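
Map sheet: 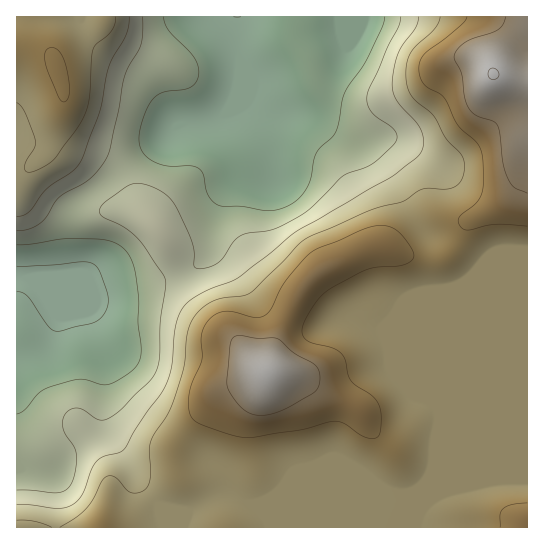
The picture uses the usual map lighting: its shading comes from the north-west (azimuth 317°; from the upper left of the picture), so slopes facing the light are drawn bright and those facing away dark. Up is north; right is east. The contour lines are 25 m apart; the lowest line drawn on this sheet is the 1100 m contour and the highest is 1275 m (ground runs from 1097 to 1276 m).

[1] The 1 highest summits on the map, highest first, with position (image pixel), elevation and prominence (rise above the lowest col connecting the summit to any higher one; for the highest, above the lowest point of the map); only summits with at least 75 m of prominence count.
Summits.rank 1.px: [494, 74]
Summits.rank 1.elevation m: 1276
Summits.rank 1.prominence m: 179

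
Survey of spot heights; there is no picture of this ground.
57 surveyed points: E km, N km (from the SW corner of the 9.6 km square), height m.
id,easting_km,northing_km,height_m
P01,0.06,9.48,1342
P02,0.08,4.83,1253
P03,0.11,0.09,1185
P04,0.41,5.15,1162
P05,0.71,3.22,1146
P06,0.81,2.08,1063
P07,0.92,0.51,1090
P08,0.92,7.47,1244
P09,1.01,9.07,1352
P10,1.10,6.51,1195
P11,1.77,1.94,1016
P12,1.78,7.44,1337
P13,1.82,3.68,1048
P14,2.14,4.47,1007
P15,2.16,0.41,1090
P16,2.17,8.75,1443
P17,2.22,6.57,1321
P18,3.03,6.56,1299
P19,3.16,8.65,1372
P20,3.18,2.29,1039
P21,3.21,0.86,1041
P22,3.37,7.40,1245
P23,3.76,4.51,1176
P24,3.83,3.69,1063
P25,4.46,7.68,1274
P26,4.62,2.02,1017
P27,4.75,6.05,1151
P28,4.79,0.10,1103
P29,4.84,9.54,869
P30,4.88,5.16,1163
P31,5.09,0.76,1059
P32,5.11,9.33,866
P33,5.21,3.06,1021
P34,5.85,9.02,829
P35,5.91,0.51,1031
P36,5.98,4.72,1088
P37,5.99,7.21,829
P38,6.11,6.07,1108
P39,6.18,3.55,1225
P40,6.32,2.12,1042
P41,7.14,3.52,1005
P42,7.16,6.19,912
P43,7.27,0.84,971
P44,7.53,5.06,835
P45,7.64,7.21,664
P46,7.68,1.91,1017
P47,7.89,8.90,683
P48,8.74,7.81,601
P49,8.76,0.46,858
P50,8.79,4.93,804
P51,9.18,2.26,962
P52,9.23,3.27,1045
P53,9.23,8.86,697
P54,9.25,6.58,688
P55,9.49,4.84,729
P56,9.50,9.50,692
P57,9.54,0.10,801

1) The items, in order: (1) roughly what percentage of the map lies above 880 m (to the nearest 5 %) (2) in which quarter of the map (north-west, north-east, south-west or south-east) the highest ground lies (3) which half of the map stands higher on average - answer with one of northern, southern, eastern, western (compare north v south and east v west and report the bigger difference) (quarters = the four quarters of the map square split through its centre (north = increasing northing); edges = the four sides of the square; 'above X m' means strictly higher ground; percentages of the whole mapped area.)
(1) Ground above 880 m makes up about 80 % of the sheet.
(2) The highest point lies in the north-west quarter of the map.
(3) Taken as a whole, the western half is higher than the eastern.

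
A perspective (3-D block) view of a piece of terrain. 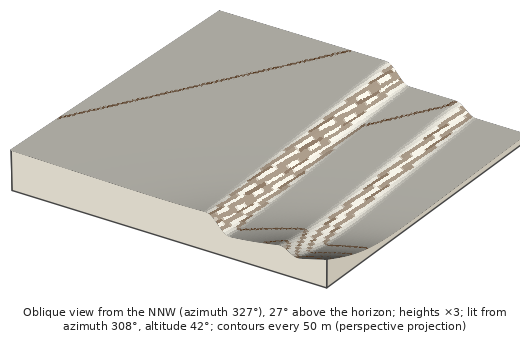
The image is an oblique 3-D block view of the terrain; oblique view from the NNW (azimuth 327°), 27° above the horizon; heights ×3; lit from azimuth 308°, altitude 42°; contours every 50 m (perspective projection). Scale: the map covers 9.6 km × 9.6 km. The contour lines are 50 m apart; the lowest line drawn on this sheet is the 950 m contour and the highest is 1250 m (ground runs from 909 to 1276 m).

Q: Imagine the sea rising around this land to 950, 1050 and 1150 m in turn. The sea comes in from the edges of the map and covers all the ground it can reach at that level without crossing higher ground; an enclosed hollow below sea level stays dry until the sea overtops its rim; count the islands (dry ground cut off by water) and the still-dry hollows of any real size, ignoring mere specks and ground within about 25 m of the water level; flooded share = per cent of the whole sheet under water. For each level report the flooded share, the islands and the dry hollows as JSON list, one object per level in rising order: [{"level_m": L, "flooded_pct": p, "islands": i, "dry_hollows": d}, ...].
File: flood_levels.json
[{"level_m": 950, "flooded_pct": 12, "islands": 0, "dry_hollows": 0}, {"level_m": 1050, "flooded_pct": 30, "islands": 0, "dry_hollows": 0}, {"level_m": 1150, "flooded_pct": 38, "islands": 0, "dry_hollows": 0}]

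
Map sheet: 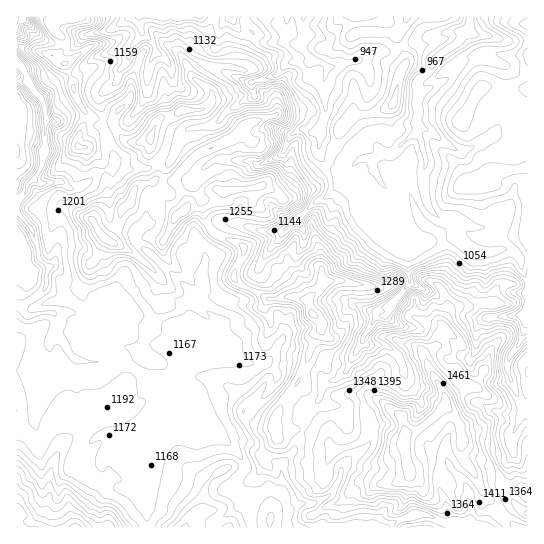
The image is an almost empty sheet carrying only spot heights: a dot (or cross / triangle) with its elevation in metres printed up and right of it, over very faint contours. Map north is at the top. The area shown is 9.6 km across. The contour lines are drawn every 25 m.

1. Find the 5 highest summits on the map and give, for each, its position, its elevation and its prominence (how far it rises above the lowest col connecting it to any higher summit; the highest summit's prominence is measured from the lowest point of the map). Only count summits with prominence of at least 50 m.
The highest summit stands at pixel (405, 443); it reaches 1546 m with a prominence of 648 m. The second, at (313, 314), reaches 1433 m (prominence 109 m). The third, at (183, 211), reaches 1371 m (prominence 87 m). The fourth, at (105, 238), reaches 1363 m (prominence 70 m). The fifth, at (151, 137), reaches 1334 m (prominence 74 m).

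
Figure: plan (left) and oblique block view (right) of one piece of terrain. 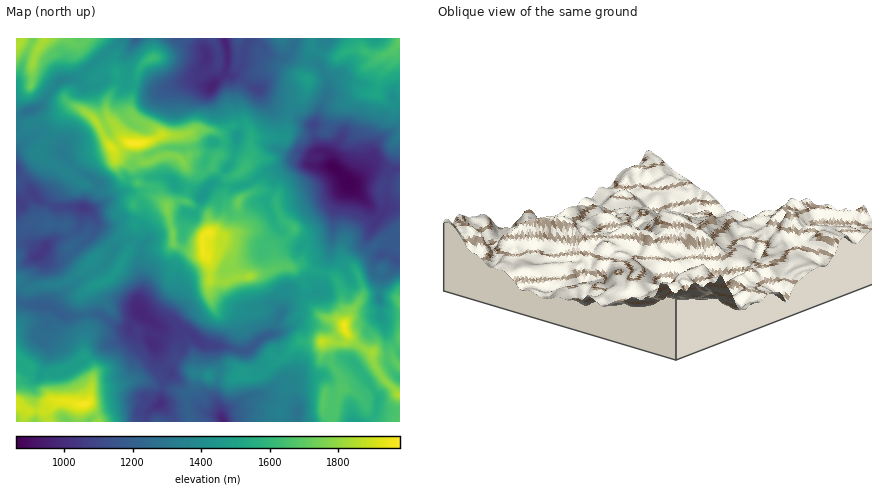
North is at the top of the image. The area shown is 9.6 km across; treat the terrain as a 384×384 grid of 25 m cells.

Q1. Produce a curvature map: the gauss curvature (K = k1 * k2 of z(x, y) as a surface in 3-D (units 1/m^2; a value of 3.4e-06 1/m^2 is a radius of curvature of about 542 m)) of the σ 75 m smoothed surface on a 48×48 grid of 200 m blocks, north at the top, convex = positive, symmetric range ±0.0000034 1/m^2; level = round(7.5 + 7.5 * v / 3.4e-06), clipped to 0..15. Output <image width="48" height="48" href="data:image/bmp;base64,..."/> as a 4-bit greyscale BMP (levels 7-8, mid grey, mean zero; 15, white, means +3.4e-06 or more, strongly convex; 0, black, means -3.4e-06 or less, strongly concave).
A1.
<image width="48" height="48" href="data:image/bmp;base64,Qk32BAAAAAAAAHYAAAAoAAAAMAAAADAAAAABAAQAAAAAAIAEAAATCwAAEwsAABAAAAAAAAAAAAAAABEREQAiIiIAMzMzAERERABVVVUAZmZmAHd3dwCIiIgAmZmZAKqqqgC7u7sAzMzMAN3d3QDu7u4A////AGdmTJZgCHeIaXZ3d1mHeHeIeGd3d3gnd1kIWHm1GHeJaId3dmlnd3iIjYi3d3p4Z4UYp3jfiHh3euhniHhkd3d3eIiXaXiLRXd6x3d2eHech2iXdoiHiIh4dnfXd2htilhoh2Z5dnZXdhdxVnTIiHZ4d3WliHhXAGeniad/iYdqhnqYfOC5iIh4eIV3eHiHZ3iDeIiLlXd4h3lviJOKhnd4iYSFeIeFhHiWh2dgdnd3d3Y5h3TKYzd3eJl0ibhnc1d4qIjEqHeHeHh3h4hl3Xt3aIQlzKX4RXmZiIdVuWd3mYeEeY1CWWxlZyz1SAC4MHmYd3dmd2iHh3d3lml5mHa3igzwGjmHdXiHd3iIiHmId4d3h3dXh3m4VpQ3zohoqHd3d4h4dGVoiIh3iHdXd3cliHeE/4ebp4h3eIc2mKeYh3mIhohneIich2umc1iFd3eYiHiId3moh2hnh6eZiHdpd0WZd0dWZ3eIh3qYdli7l4h3aceZiHh3Z2esGo+PjWh3h2eId3eKl5h2anV4l2d5h3iZR4swSXVodnd4iYh2d5l4i9SFe3eLk4iHimGal4d4h2d3h4h1ZoeJkjmHnzRmpXdXh8i3VGh5mIiYeHh2eGeYhGiGZ3eH9WZ3ZudqmYrYd2eZiIh3d2imnpd3eJh3h3d4hXSLSnaKiZZ4h4iHdVsCiod3eId2imh3hYZId3d7h4iIdXdniH82mHiHeIeGaGd4dodod3d4d1d4h2d3irqWj+WXh3aHiGiHipind3h5d6d4p1eYd3Bjacd3d4d37GiFiIaYd3h4d5d3eYk3iGOp9EeGaIeGZ4eId3dnd4iIiVjtiXXWd9rbBYpVSHd2eHeIeId2iIWWR2fZRnj2dtsPXCdfqoind3iHiHiHiHeXd3lkdnZkZlhwj3hYdISYh3d5mIeJd4iXeHjGmFeJV22hWZY6doeIh4h3iIeJd1WId3eHqkYzt2yFeJJ4dmd3h3dmeId3d1aId4Z4Z3Z2iKicVaPImHdVebaJd3d3Z4mXd3aFW/Z4p1WbiYeGiHp3eueKiId4R2mYeIeFeLSSl3eGhGt1eIljl4l3d3eYiEeHeId3j1L+pqmEKORnd3h2iImXeHiWynd3eImqRWepYLN6mPN/iHZstlGnaId4eHiIZ4m4KlWKp+JJy0Q3WXd4p3WXmmd4ZWhmd4mHd4iGRomIuIdmiHd3U+9leHd3h3uGZWerKnWTiIqXZmd3mHd3VYV4h3eHiFqZZ3fHaXiJyYh2Z1aHd3Z3d4VYl3h3VzVDT5ioiIg5yod3eqioeKd3d3d4dniaeE+VJne4lmsFuod3evd3aul3d3iId4iHiIy4mWV4iChEmXd4d7RWN4h3ePlnd2d2dzZ3moVod5dliHZ4d3WHeHd3irZGmHh3eCvGiHZXd5ZVWHZ3d3lod3d2hlh2h3mHiGZnZnuXh2dX/+VneIiHh3h3lmdLx3Z4eGN3iHmohndXi5VXineFeIl3d4ZHmGlGVlNVd2d3dldXd3ZGiFZ3d3d4eIeZd3eZdA=="/>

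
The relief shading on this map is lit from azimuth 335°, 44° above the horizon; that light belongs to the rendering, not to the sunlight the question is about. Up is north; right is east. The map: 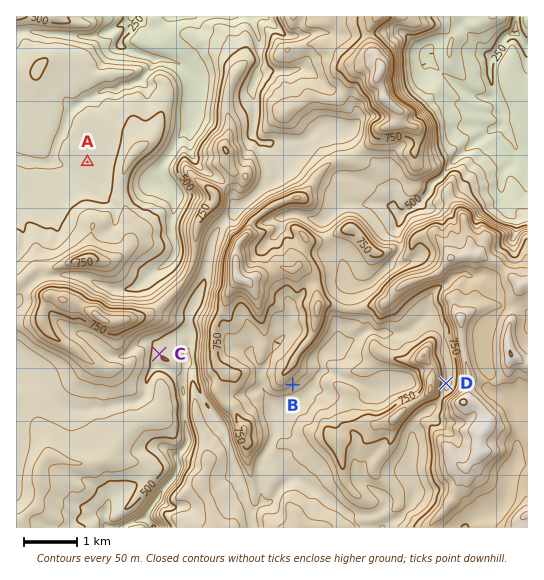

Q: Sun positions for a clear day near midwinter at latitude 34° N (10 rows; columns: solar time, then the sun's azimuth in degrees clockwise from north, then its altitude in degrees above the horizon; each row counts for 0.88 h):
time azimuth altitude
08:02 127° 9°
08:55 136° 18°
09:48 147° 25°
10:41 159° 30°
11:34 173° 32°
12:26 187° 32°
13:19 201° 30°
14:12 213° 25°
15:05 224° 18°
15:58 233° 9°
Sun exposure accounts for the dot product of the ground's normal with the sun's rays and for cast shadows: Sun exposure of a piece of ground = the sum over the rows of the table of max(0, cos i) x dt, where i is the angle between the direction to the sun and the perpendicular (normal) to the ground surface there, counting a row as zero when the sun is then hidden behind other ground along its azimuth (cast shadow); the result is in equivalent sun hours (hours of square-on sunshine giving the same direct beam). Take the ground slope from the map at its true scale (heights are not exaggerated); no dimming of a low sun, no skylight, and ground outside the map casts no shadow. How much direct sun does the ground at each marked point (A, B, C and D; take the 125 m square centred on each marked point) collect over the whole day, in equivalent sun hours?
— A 3.4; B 5.1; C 3.1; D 1.9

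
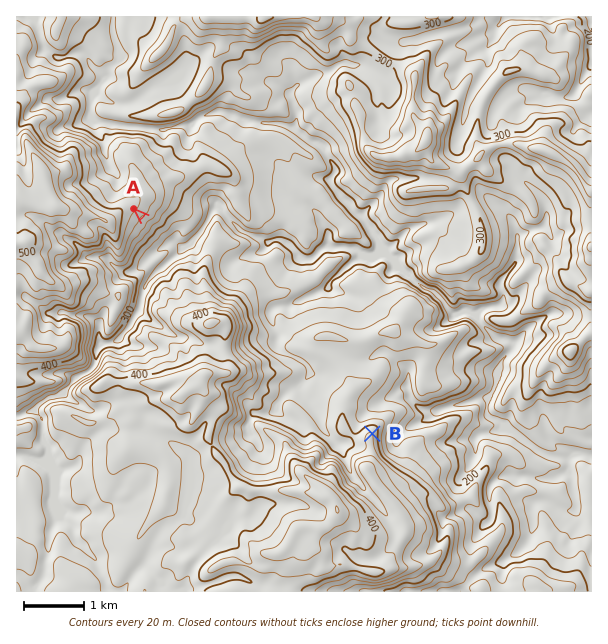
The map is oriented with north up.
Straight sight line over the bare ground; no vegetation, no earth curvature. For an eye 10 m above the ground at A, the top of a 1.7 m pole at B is visible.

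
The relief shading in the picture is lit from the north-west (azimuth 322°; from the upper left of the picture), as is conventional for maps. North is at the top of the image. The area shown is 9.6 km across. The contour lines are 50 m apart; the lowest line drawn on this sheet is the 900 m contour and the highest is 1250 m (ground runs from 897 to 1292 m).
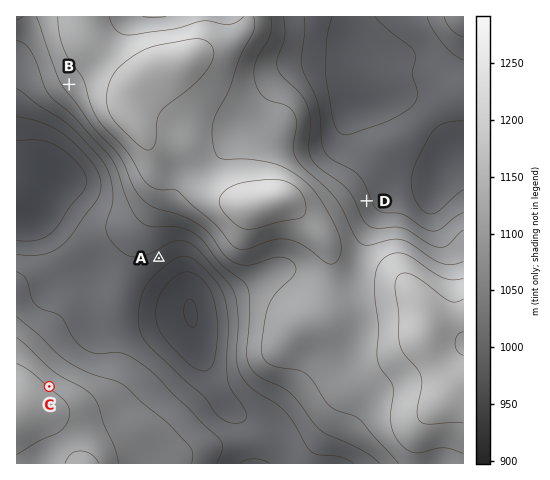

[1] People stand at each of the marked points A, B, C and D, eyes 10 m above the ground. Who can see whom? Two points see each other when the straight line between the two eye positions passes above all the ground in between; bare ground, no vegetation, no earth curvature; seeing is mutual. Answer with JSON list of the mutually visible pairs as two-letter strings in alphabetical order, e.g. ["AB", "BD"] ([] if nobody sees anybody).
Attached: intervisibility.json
["AC", "BC"]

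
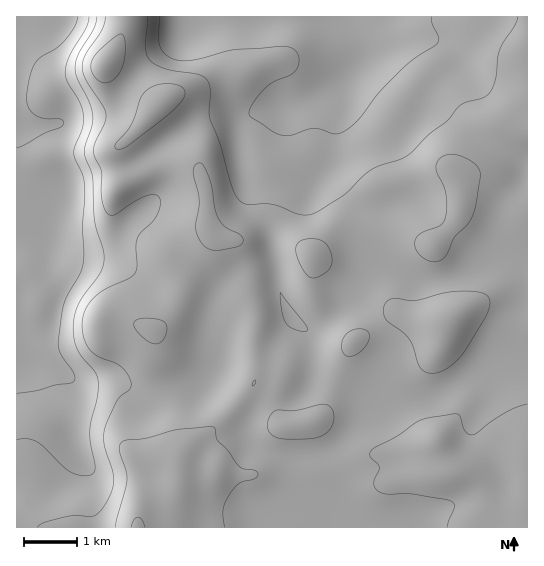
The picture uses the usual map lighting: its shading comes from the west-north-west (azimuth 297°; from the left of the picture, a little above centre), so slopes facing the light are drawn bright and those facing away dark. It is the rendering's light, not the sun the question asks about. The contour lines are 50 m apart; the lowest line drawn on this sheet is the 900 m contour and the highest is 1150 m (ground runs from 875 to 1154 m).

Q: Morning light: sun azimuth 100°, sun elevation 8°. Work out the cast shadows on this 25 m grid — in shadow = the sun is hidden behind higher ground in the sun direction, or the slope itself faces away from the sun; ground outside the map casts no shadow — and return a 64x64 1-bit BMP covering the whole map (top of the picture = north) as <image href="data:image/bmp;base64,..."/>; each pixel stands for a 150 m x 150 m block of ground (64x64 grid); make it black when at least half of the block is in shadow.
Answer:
<image width="64" height="64" href="data:image/bmp;base64,Qk0+AgAAAAAAAD4AAAAoAAAAQAAAAEAAAAABAAEAAAAAAAACAAATCwAAEwsAAAIAAAAAAAAA////AAAAAAAAPAAAAAAAAAA8AAAAAAAAADwAAAAAAAAAPAAAAAAAAAA8AAAAAAAAAHwAAAAAAAAAfAAAAAAAAAB4AAAAAAAAAPgAAAAAAAAA+AAAAAAAAAHwAAAAAAAAAfAAAAAAAAAB8AAAAAAAAADgAAAAAAAAAOAAAAAAAAAA4AAAAAAAAADgAAAAAAAAAOAAAAAAAAAA4AAAAAAAAAAAAAAAAAAAAAAAAAAAAAADgAAAAAAAAAeAAAAAAAAAD4AAAAAAAAAfgAAAAAAAAB+AAAAAAAAAH8AAAAAAAAAfwAAAAAAAAA/AAAAAAAAAB+AAAAAAAAAD4AAAAAAAAAHgAAAAAAAAAOAAAAAAAAAAYAAAAAAAAABgAAAAAAAAAGAAAAAAAAAB4AAAAAAAAAPgAAAAAAAAA+AAAAAAAAAH4AAAAAAAAAfgAAAAAAAAD+AAAAAAAAAP8AAAAAAAAA/wAAAAAAAAD+AAAAAAAAAP4AAAAAAAAA/gAAAAAAAAH+AAAAAAAAA/4AAAAAAAAD/gAAAAAAAAH+AAAAAAAAAP4AAAAAAAAAfgAAAAAAAAB8AAAAAAAAAHwAAAAAAAAA/AAAAAAAAAP8AAAAAAAAB/wAAAAAAAAP/AAAAAAAAA/+AAAAAAAAD/4AAAAAAAAP/wAAAAAAAAf/AAAAAAAAA/8AAAAAAAAA=="/>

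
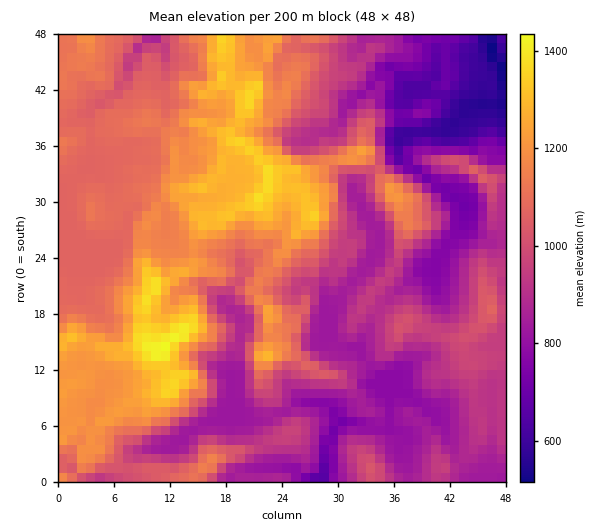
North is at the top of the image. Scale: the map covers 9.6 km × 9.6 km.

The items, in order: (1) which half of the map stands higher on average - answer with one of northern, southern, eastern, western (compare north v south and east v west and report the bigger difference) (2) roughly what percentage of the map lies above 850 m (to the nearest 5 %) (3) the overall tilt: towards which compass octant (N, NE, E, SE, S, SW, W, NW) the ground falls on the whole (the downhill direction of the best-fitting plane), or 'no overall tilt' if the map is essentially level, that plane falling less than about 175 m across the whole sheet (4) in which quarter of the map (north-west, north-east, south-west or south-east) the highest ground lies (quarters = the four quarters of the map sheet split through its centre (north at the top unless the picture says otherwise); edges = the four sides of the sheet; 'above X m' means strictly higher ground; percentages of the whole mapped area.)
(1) The western half stands higher on average than the eastern half.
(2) Ground above 850 m makes up about 75 % of the sheet.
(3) Overall the map slopes down towards the east.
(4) The highest point lies in the south-west quarter of the map.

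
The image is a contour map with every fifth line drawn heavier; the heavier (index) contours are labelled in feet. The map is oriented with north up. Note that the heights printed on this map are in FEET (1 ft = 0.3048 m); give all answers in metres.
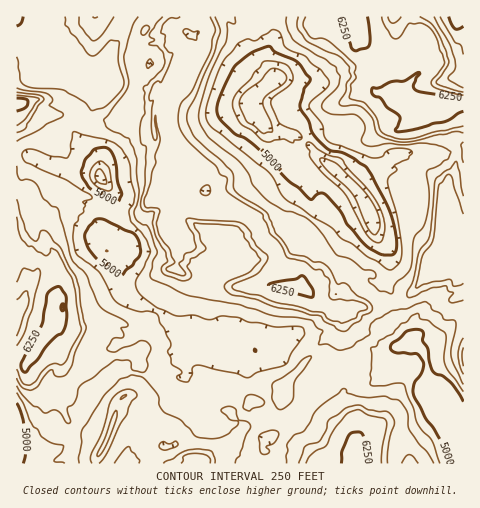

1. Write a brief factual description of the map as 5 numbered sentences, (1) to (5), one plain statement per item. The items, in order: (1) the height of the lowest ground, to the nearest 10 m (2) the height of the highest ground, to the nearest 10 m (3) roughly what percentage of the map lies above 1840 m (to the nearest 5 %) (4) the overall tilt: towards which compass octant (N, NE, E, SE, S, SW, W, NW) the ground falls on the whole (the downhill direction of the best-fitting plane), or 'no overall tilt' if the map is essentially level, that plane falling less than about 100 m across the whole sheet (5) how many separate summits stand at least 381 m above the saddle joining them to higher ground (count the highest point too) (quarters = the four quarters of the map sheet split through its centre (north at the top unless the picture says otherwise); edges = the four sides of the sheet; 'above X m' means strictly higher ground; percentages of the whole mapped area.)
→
(1) The lowest ground is at about 1350 m.
(2) The highest point reaches roughly 1940 m.
(3) Roughly 15 % of the ground is higher than 1840 m.
(4) On the whole the map has no overall tilt.
(5) Counting only tops that stand 381 m proud, the map has 1 summit.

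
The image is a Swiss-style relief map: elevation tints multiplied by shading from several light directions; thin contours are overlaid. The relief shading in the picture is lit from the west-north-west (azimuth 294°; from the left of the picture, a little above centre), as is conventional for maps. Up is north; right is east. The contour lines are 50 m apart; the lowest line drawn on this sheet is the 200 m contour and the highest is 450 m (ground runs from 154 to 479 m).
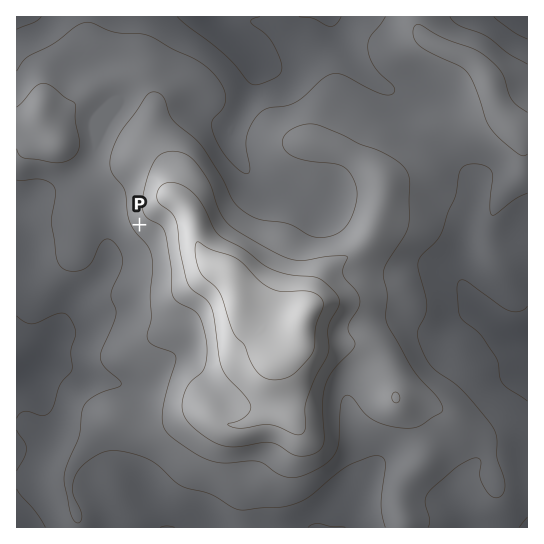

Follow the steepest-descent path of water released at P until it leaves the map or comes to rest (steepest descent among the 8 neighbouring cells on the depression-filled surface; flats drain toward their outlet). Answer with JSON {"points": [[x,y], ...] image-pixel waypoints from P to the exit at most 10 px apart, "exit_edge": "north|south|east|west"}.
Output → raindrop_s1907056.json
{"points": [[139, 225], [129, 235], [118, 246], [110, 257], [106, 267], [98, 278], [87, 289], [77, 299], [67, 310], [62, 321], [58, 331], [53, 342], [47, 353], [38, 363], [27, 373], [17, 374]], "exit_edge": "west"}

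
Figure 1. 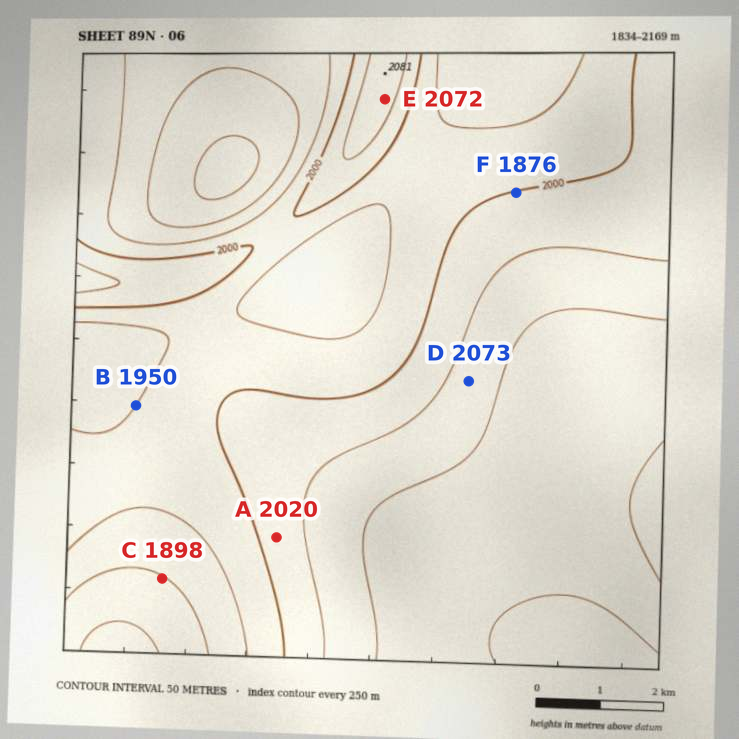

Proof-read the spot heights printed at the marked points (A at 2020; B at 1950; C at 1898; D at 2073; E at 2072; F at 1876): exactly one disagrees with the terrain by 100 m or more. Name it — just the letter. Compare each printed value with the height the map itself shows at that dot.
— F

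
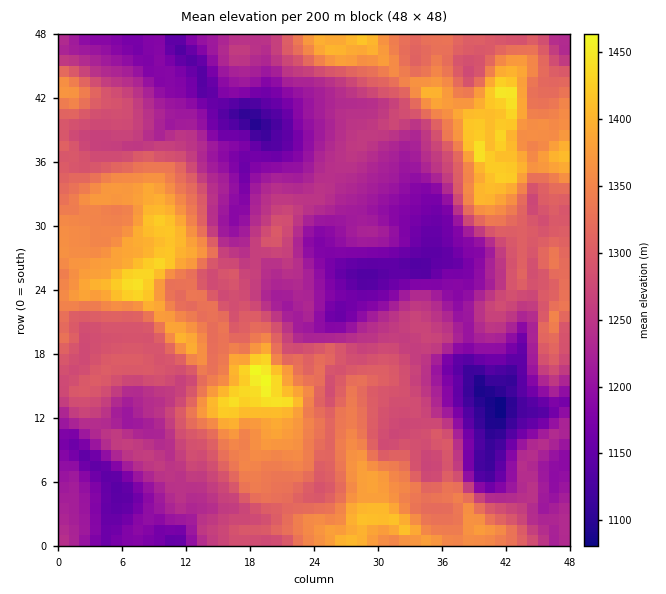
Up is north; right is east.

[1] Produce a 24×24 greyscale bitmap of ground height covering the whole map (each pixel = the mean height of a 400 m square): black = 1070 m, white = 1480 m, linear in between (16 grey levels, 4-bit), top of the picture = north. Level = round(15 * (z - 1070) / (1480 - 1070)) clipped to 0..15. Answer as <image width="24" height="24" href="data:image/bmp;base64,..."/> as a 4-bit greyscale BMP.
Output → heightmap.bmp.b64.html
<image width="24" height="24" href="data:image/bmp;base64,Qk2WAQAAAAAAAHYAAAAoAAAAGAAAABgAAAABAAQAAAAAACABAAATCwAAEwsAABAAAAAAAAAAAAAAABEREQAiIiIAMzMzAERERABVVVUAZmZmAHd3dwCIiIgAmZmZAKqqqgC7u7sAzMzMAN3d3QDu7u4A////AGU0Q2eImrzLy6updmU0Vmd4mqvMuZqXZlQzVmeKmYq7qadWZVM1Z3iqqpq6l4MlZURnd4mrupqoiHMlZVZmZ5q7u5qYiGITRndmaK3d25qYh0ISNIiHd5ve2omYhkESVoiIiKrOuZiIdjIzaJiIi7mbh3d3d2VUeZiIq6mJdURWd2Z2eau8ypiHVkNFZlV3iazNypiHZkMjM0Roibu83Lh3dUQzMzRoibqszKdXhUVVQ0WJiaqrzJZGhlVVQ1mpiJu7y5ZGZmZVRHvKiZmaqXVFVWZlVovcq4h3h2VDNGd2V53cvId3ZmMyNFZ3aK3cu5mHZUMiNWZnirzcqrl2VDRUVWeJrKrcmYZVRDVmeJqrmpirqGVEQ0Z2iszKmZiJlg=="/>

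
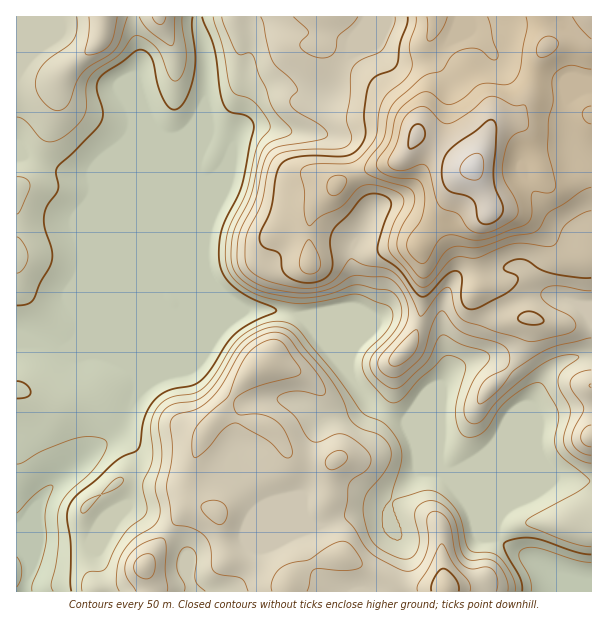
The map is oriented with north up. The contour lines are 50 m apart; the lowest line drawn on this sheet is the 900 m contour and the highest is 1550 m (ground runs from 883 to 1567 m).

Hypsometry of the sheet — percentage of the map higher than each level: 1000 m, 76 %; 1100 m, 52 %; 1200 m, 28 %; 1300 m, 15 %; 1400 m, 8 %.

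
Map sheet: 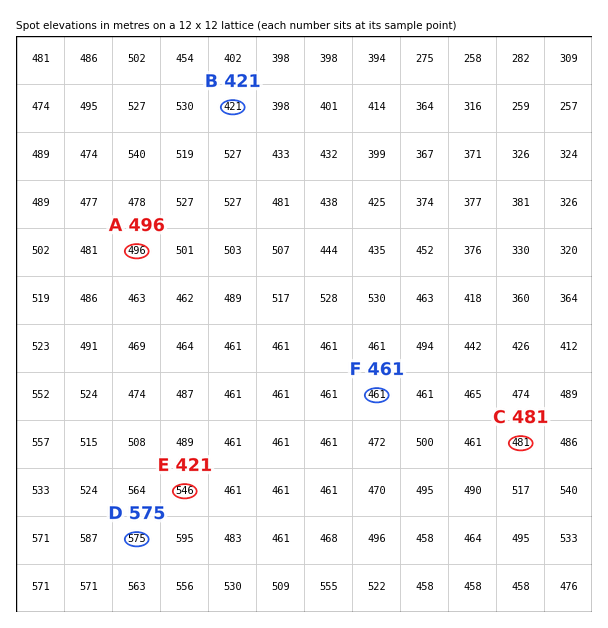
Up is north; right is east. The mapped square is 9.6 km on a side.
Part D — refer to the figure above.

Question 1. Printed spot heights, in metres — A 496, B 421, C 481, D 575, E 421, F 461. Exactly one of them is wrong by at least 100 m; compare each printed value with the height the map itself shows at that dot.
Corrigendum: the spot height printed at E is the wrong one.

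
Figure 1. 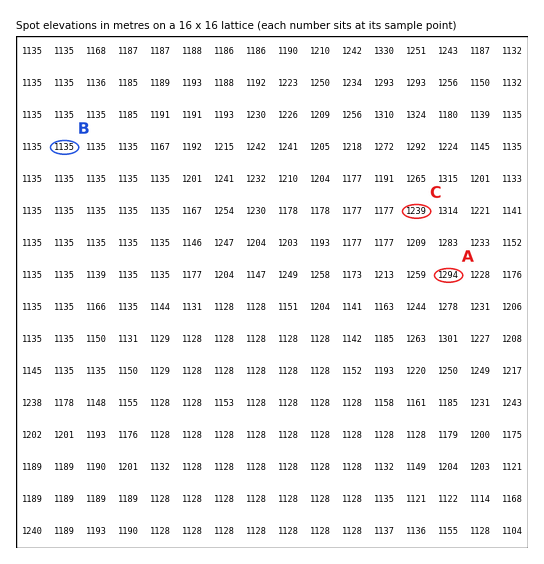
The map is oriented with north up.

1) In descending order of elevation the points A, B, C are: A C B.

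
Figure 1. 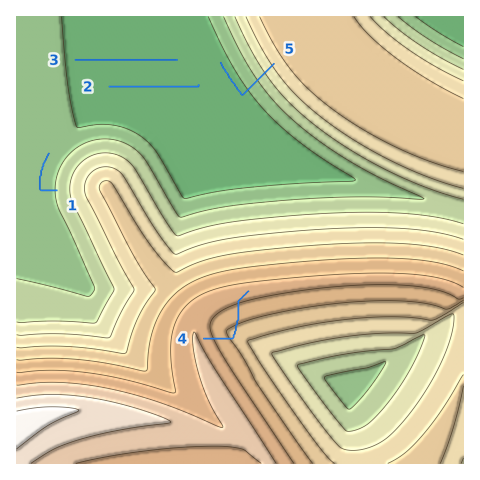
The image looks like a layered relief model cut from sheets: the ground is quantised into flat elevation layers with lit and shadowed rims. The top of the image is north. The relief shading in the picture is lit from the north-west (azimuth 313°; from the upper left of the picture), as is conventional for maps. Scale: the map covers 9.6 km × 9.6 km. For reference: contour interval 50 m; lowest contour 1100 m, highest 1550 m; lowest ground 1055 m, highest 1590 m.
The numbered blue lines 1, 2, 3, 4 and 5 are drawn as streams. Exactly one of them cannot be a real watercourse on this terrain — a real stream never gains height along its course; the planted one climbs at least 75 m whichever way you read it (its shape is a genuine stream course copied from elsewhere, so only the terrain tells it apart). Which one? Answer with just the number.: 4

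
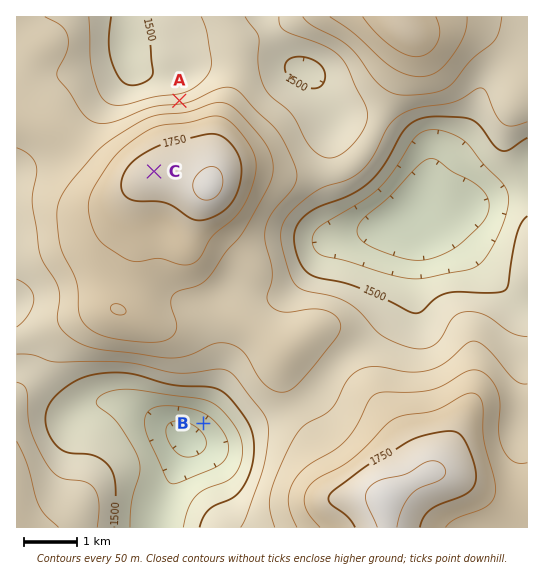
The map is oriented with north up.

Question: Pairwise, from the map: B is lower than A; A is lower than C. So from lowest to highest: B A C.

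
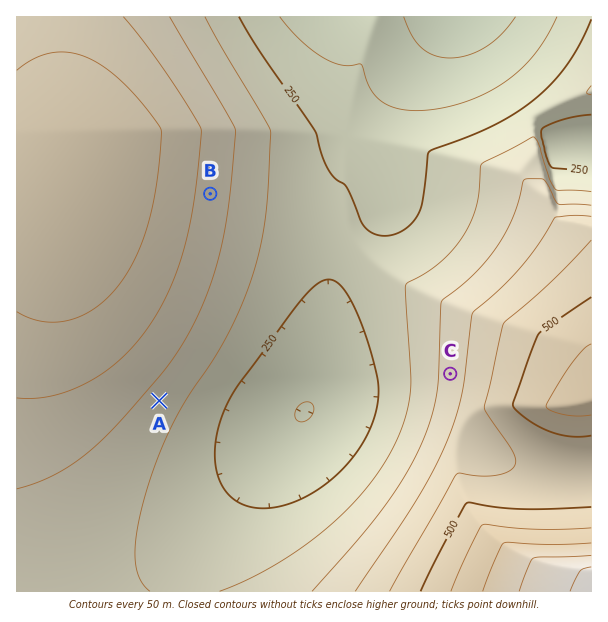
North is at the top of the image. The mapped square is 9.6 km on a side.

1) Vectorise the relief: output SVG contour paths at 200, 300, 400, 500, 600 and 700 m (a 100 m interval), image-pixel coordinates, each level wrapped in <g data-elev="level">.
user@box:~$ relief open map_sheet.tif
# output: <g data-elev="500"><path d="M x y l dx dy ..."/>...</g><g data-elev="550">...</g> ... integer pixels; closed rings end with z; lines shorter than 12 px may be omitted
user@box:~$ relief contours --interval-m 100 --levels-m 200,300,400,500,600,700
<g data-elev="200"><path d="M300 422l-3-2-2-3 1-7 7-7 8 0 3 5-2 7-5 5z"/><path d="M557 17l-11 21-13 18-14 15-16 12-20 12-21 8-22 5-23 3-19-2-15-7-7-6-6-7-8-24-20 0-19-8-23-17-20-23"/></g><g data-elev="300"><path d="M150 591l-6-6-5-7-3-9-1-12 2-29 10-39 13-36 15-33 13-24 32-48 21-42 17-49 5-26 4-25 3-77-65-112"/><path d="M591 192l-36-3-6-10-9-31-6-11-52 27-6 42-5 15-7 14-11 14-13 14-15 11-17 8-2 3 5 90-1 20-8 33-17 34-14 21-17 19-18 18-21 18-24 17-24 14-24 13-23 9"/><path d="M591 86l-4 7 4 2"/></g><g data-elev="400"><path d="M17 398l25 0 26-7 27-13 24-17 21-22 18-27 15-30 11-33 11-52 6-68-13-23-23-34-22-32-20-23"/><path d="M591 216l-18-1-18 2-17 28-17 22-21 22-27 23-11 81-6 24-10 26-13 28-17 30-61 90"/></g><g data-elev="500"><path d="M591 507l-70 2-54-6-26 46-20 42"/><path d="M591 297l-52 37-10 23-16 48 3 5 11 9 22 12 21 5 21 0"/></g><g data-elev="600"><path d="M591 543l-39 1-48-1-3 3-5 12-13 33"/></g><g data-elev="700"><path d="M591 567l-10 3-11 21"/></g>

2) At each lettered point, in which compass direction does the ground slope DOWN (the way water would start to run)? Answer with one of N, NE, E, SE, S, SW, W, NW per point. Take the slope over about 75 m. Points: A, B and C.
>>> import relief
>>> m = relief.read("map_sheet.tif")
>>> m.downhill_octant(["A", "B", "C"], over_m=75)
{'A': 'SE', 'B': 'E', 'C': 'W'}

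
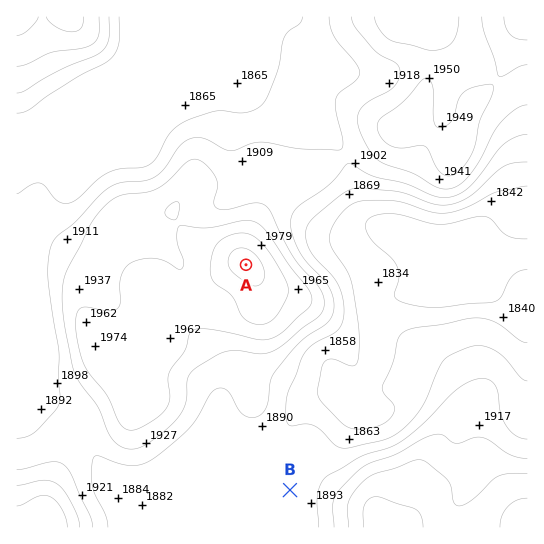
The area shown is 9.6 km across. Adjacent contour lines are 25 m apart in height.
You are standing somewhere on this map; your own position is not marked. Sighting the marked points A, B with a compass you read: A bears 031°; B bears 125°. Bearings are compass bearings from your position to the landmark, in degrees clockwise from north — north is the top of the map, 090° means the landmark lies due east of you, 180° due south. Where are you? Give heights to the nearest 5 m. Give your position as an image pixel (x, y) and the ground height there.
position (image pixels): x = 164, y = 402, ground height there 1955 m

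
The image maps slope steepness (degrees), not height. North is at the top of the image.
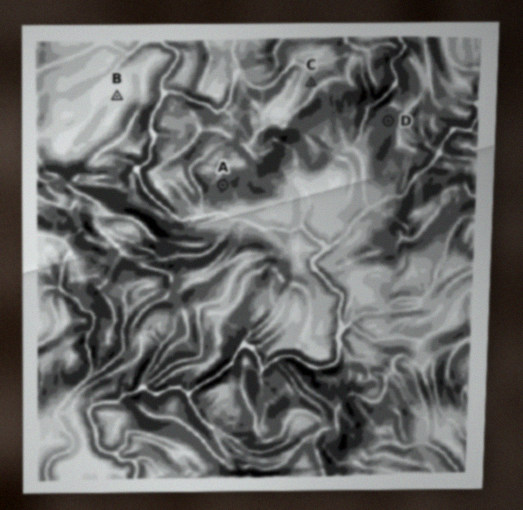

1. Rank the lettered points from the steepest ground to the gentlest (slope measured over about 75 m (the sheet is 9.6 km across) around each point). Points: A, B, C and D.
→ A D C B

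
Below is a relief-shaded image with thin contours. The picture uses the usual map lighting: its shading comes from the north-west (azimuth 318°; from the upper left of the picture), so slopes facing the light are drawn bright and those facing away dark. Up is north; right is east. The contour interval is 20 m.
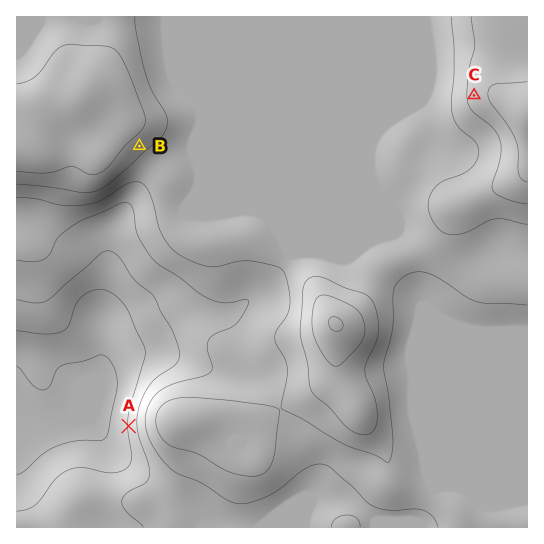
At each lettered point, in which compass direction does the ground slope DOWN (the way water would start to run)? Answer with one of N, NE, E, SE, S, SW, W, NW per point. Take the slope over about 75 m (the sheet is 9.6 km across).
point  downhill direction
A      W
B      SE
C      W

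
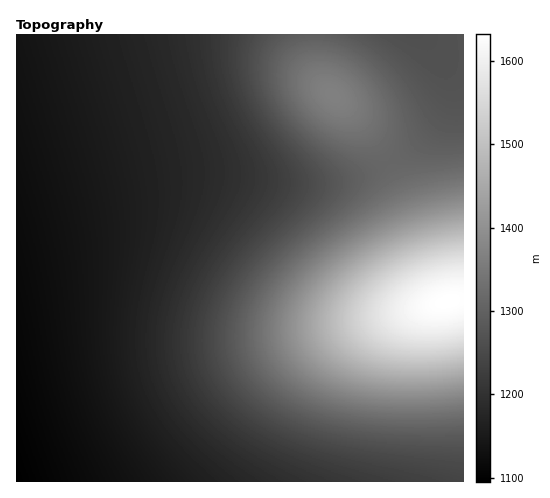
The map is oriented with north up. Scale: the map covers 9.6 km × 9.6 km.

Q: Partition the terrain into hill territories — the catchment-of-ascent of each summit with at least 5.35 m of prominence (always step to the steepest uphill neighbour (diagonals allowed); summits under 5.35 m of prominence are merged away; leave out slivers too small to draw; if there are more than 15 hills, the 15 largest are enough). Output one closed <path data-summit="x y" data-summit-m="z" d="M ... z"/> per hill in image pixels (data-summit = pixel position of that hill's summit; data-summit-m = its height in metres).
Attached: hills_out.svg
<path data-summit="447 302" data-summit-m="1632" d="M463 34l-41 1 24 36 4 10-1 20-9 19-19 20-23 18-20 10-37 12-33 3-36-1-71-7-40 3-51 9-94 26 1 269 447-1z"/><path data-summit="333 95" data-summit-m="1365" d="M421 34l-404 0-1 178 94-25 51-9 40-3 71 7 36 1 33-3 37-12 20-10 23-18 19-20 9-19 1-20-4-10-11-20z"/>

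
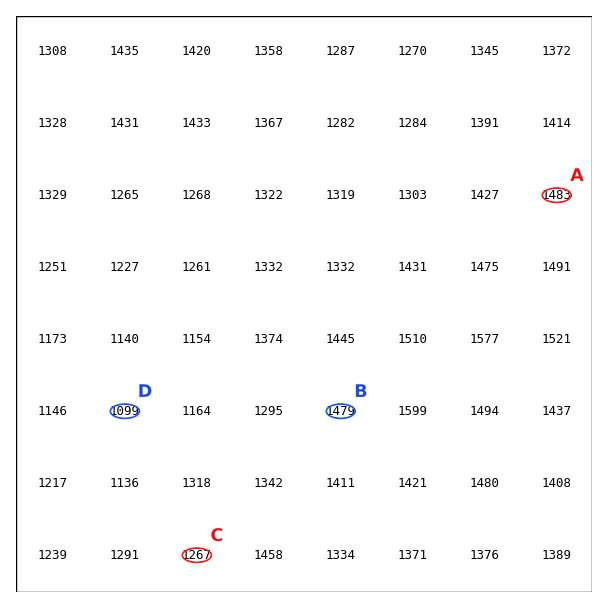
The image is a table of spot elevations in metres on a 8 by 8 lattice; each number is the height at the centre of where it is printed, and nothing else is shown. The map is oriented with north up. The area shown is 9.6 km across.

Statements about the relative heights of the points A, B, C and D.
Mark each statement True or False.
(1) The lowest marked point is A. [False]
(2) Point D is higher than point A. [False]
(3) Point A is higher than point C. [True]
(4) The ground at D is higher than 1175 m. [False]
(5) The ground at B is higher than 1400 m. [True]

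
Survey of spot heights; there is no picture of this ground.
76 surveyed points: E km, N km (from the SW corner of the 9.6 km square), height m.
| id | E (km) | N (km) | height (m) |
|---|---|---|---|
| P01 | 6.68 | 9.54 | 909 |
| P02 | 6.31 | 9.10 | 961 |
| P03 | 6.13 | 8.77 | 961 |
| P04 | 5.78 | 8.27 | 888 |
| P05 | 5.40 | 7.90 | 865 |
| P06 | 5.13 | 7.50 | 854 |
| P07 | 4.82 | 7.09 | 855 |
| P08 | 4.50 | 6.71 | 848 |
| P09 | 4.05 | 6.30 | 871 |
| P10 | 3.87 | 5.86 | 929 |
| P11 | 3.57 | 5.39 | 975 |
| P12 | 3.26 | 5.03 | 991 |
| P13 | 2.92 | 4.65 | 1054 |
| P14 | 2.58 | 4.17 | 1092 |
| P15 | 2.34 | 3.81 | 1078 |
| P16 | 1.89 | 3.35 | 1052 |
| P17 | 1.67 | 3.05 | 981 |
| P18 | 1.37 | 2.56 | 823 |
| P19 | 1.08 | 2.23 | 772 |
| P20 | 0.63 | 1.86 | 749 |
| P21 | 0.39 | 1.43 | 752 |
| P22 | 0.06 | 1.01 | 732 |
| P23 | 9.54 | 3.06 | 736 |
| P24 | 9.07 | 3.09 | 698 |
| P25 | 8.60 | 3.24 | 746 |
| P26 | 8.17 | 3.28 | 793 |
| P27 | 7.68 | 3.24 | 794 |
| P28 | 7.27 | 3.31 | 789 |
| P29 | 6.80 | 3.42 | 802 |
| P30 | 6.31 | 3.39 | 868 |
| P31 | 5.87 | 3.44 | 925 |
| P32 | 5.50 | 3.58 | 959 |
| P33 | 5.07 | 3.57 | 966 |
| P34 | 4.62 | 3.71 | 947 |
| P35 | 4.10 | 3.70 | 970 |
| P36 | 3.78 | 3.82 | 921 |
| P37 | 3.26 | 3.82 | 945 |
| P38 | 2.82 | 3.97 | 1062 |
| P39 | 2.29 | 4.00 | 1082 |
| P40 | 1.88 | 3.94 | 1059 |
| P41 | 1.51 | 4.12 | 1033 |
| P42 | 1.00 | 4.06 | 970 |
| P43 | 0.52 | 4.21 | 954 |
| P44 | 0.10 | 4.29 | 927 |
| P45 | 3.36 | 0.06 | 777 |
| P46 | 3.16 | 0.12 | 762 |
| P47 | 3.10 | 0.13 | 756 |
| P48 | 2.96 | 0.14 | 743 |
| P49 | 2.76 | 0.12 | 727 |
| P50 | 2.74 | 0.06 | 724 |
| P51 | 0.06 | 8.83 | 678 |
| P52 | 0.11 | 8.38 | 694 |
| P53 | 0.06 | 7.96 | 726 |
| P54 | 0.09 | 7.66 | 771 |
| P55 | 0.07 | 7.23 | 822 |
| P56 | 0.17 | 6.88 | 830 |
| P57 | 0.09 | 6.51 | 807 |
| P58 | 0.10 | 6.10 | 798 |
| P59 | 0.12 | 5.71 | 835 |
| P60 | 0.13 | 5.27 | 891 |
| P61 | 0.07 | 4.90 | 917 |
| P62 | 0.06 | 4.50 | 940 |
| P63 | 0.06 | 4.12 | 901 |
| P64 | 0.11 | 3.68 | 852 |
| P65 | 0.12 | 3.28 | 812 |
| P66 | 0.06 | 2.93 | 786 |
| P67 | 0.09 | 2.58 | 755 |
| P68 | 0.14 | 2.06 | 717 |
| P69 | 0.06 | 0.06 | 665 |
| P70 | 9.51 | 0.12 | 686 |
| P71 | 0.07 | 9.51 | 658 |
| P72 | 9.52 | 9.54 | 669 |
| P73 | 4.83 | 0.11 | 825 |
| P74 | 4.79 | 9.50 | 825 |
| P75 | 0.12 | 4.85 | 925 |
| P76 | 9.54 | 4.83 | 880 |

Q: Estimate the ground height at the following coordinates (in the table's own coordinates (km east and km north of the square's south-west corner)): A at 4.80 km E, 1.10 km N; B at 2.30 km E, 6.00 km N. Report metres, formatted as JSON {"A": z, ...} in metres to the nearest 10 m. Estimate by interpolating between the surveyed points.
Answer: {"A": 820, "B": 980}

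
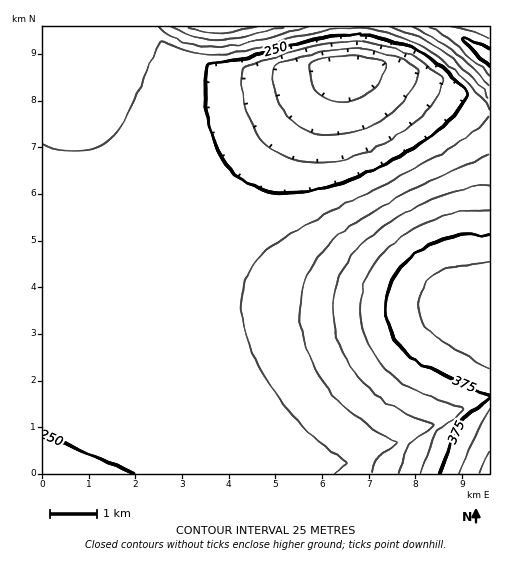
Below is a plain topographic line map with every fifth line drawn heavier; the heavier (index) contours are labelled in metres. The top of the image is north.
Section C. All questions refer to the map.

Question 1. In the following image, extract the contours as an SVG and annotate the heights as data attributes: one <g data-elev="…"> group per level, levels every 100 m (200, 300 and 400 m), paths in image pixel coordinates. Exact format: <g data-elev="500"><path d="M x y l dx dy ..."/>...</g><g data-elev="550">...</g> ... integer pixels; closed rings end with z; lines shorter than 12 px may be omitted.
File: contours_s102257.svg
<g data-elev="200"><path d="M325 135l-12-2-11-5-10-7-8-9-6-12-4-13-1-17 3-5 43-13 19-3 17-1 14 2 21 5 19 8 9 6 1 2-1 6-8 16-10 12-13 11-14 9-17 6-16 4z"/></g><g data-elev="300"><path d="M489 155l-72 32-31 16-26 16-20 15-15 14-11 15-9 17-5 21 1 23 6 25 10 23 15 21 19 19 21 16 25 14-4 5-17 11-4 15"/><path d="M158 27l13 9 14 6 14 4 15 1 32-4 64-16"/><path d="M389 27l28 9 23 14 25 21 24 26"/></g><g data-elev="400"><path d="M489 408l-30 65"/><path d="M489 261l-19 5-18 0-14 6-8 7-7 8-4 9-1 9 4 16 9 11 29 20 29 16"/></g>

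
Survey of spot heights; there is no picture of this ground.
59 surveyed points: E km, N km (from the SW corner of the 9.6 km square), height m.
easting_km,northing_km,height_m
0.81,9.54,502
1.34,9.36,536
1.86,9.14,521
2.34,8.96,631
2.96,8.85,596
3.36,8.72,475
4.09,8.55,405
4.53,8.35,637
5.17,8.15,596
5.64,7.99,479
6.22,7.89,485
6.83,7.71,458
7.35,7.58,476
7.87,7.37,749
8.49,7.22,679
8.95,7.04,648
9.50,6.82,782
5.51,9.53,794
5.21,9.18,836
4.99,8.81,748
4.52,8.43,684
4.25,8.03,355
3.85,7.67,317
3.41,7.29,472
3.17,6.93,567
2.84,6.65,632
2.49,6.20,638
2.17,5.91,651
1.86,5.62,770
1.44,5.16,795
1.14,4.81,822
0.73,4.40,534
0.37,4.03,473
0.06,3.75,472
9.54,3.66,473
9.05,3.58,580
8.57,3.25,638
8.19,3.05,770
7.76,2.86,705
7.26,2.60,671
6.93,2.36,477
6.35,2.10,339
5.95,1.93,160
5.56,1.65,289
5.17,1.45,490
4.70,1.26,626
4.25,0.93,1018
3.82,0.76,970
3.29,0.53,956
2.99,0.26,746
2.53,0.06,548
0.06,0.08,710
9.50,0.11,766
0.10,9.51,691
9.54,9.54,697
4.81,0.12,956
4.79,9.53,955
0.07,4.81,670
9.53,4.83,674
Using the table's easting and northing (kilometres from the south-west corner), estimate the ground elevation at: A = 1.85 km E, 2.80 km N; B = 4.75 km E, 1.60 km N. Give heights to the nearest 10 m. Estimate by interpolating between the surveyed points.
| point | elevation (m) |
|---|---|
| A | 630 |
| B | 320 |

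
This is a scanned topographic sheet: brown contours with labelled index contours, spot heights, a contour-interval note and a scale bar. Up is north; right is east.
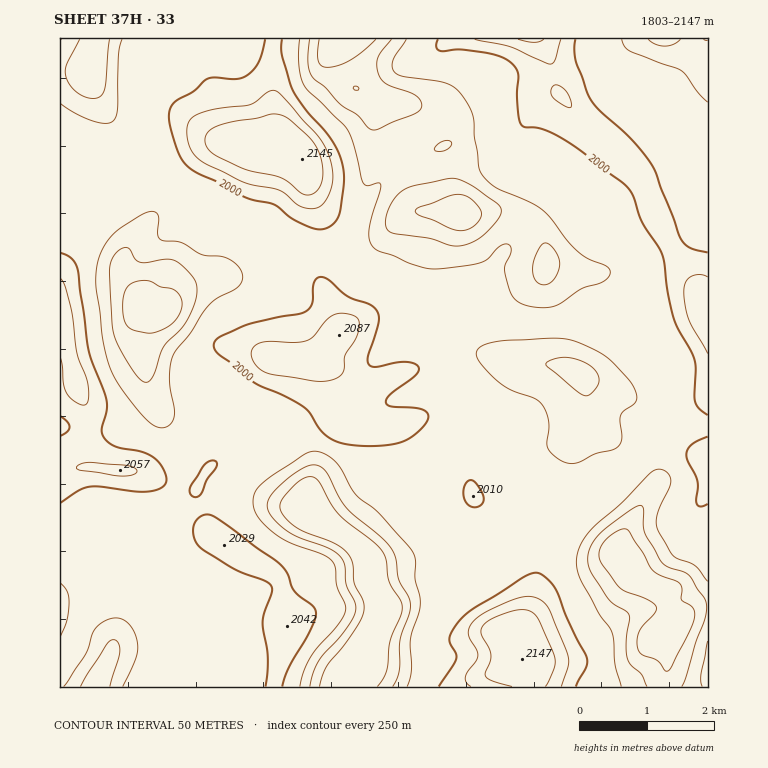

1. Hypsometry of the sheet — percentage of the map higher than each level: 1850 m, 95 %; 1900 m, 88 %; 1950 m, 73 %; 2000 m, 20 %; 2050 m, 7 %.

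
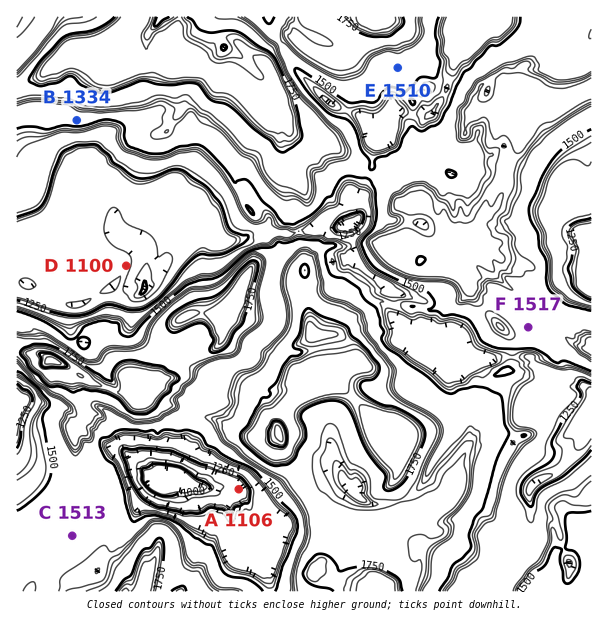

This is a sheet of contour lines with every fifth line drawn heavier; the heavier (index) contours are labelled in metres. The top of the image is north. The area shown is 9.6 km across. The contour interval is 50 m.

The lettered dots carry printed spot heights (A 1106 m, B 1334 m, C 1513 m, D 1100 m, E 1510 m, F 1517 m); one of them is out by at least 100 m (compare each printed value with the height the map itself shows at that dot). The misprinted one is B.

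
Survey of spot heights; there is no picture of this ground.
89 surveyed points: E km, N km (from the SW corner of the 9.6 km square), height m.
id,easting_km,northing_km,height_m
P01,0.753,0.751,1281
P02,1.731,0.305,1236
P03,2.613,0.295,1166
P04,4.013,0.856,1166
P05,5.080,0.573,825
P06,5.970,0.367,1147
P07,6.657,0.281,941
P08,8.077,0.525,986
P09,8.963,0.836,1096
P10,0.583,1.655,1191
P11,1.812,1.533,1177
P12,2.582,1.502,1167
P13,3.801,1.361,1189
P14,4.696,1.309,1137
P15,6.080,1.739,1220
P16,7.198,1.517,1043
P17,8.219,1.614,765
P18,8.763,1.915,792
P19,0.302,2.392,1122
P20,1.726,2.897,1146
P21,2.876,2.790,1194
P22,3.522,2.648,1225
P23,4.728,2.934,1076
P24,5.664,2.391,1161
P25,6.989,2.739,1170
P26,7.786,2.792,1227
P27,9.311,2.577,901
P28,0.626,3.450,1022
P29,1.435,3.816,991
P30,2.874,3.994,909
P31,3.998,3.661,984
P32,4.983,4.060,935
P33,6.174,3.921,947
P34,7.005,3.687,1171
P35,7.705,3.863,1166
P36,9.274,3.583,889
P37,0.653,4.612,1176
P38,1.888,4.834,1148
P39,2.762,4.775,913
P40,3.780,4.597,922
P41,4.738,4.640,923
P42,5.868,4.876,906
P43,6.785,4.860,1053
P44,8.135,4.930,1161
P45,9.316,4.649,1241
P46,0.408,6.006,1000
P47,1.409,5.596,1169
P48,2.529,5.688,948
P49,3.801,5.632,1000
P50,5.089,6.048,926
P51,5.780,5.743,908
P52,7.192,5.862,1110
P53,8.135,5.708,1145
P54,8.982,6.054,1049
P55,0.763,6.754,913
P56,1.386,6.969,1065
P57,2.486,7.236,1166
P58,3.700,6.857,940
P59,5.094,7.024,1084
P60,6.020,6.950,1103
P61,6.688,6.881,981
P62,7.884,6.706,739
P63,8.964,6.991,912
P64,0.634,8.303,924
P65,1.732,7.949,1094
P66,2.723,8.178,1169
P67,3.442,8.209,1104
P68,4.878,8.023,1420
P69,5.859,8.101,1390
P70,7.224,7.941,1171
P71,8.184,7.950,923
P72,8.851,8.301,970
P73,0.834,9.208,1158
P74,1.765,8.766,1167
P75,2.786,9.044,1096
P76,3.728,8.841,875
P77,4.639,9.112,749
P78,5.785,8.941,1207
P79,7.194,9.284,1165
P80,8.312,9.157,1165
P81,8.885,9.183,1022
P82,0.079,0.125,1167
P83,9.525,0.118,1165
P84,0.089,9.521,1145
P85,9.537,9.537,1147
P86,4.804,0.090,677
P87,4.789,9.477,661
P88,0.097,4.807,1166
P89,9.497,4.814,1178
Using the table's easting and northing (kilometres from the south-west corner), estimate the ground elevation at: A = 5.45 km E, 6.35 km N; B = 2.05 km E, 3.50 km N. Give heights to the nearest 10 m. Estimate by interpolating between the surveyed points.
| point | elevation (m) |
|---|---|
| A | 910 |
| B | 920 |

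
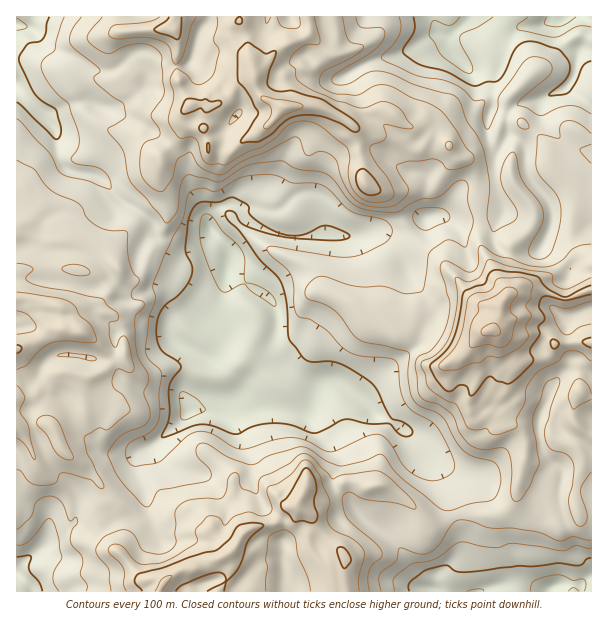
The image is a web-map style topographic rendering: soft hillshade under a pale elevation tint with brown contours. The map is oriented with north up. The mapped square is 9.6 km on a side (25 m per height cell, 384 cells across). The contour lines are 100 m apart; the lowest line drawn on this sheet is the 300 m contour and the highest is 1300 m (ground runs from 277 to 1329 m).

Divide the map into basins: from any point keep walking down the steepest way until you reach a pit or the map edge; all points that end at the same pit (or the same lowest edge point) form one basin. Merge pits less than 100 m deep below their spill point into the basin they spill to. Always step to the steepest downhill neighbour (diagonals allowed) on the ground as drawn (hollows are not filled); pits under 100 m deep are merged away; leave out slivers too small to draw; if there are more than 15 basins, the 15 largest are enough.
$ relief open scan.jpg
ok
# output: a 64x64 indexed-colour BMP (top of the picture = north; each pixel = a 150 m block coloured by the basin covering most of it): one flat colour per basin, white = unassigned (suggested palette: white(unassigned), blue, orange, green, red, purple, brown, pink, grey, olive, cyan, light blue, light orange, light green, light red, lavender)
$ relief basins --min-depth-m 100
<image width="64" height="64" href="data:image/bmp;base64,Qk12CAAAAAAAAHYAAAAoAAAAQAAAAEAAAAABAAQAAAAAAAAIAAATCwAAEwsAABAAAAAAAAAA////ALR3HwAOf/8ALKAsACgn1gC9Z5QAS1aMAMJ34wB/f38AIr28AM++FwDox64AeLv/AIrfmACWmP8A1bDFAFVVVVVVVVVVIiIiJmZmZmZmYkREREREREREREREREREVVVVVVVVVRESIiImZmZmZmZiRERERERERERERERERERVVVVVVVVRERESIiJmZmZmZmJERERERERERERERERERFVVVVVVVRERERERImZmZmZmIiREREREREREREREREREVVVVVVVRERERERERZmZmZmIiRERERERERERERERERERVVVVVVVUREREREREWZmZmYiRERERERERERERERERERFVVVVVVVRERERERERZmZmZiREREREREREREREREREREVVVVVVVVERERERERERFmZmREREREREFERERERERERERVVVVVVVURERERERERERZmZEREREREQREURBREREQiIlVVVVVVURERERERERERERREREREREQRERERERREQiIiVVVVVVUREREREREREREREUREREREQREREREREUQiIiJVVVVVVRERERERERERERERERFEREERERERERERQiIiIlVVVVVREREREREREREREREREREREREREREREREiIiIiVVVVVRERERERERERERERERERERERERERERERESIiIiJVVVVRERERERERERERERERERERERERERERERERIiIiIlVVURERERERERERERERERERERERERERERERERESIiIiVVVRERERERERERERERERERERERERERERERERERIiIiJVVRERERERERERERERERERERERERERERERERERIiIiIiVVERERERERERERERERERERERERERERERERERIiIiIiIiIiERERERERERERERERERERERERERERERERIiIiIiIiIiIiEREREREREREREREREREREREREREREREiIiIiIiIiIiERERERERERERERERERERERERERERERESIiIiIiIiIiIRERERERERERERERERERERERERERERERIiIiIiIiIiIhERERERERERERERERERERERERERERERESIiIiIiIiIiIiERERERERERERERERERERERERERERERIiIiIiIiIiIiIhEREREREREREREREREREREREREREREiIiIiIiIiIiIiIRERERERERERERERERERERERERERESIiIiIiIiIiIiIhERERERERERERERERERERERERERESIiIiIiIiIiIiIiERERERERERERERERERERERERERERIiInd3ciIiISIiERERERERERERERERERERERERERERd3d3d3dyIiIhIiIREREREREREREREREREREREREREREXd3d3d3IiIiIhERERERERERERERERERERERERERERERd3d3d3ciIiIiIhERERERERERERERERERERERERERERF3d3d3dyIiIiIiERERERERERERERERERERERERERERESJ3IiIiIiIiIiIhERERERERERERERERERERERERERERIiIiIiIiIiIiIiERERERERERERERERERERERERERERIiIiIiIiIiIiMzIREREREREREREREREREREREREREREiIiIiIiIiIiIzMxEREREREREREREREREREREREREREiIiIiIiIiIiIzMzERERERERERERERERERERERERERESIiIiIiIiMzMzMzMxERERERERERERERERERERERERERIiIiIiIiMzMzMzMzMREREREREREREREREREREREREREiIiIiIiIzMzMzMzMzERERERERERERERERERERERERESIiIiIiIjMzMzMzMzMRERERERERERERERERERERERESIiIiIiIiMzMzMzMzMzERERERERERERERERERERERERIiIiIiIiIzMzMzMzMzMxEREREREREREREREREREREREiIiIiIiIjMzMzMzMzMzERERERERERERERESIiIiIRESIiIiIiIiMzMzMzMzMzMRERERERERERERERIiIiIhERIiIiIiIiIzMzMzMzMzMxERERERERERERERIiIiIiIREiIiIiIiIjMzMzMzMzMzEREREREREREREREiIiIiIiIiIiIiIiIiMzMzMzMzMzMxERESERERERERESIiIiIiIiIiIiIiIiIzMzMzMzMzMzMREiIiERERERERIiIiIiIiIiIiIiIiIjMzMzMzMzMzMzESIiIhEREREREiIiIiIiIiIiIiIiIiMzMzMzMzMzMzMRIiIiIhERERIiIiIiIiIiIiIiIiIiIzMzMzMzMzMiIhEiIiIiERERIiIiIiIiIiIiIiIiIiIjMzMzMzMzMiIiIiIiIiIiIiIiIiIiIiIiIiIiIiIiIiMzMzMzMzMiIiIiIiIiIiIiIiIiIiIiIiIiIiIiIiIiIzMzMzMzMyIiIiIiIiIiIiIiIiIiIiIiIiIiIiIiIiIjMzMzMzMyIiIiIiIiIiIiIiIiIiIiIiIiIiIiIiIiIiMzMzMzMzIiIiIiIiIiIiIiIiIiIiIiIiIiIiIiIiIiIzMzMzMzIiIiIiIiIiIiIiIiIiIiIiIiIiIiIiIiIiIjMzMzMzMiIiIiIiIiIiIiIiIiIiIiIiIiIiIiIiIiIiMzMzMzMyIiIiIiIiIiIiIiIiIiIiIiIiIiIiIiIiIiIzMzMzMzIiIiIiIiIiIiIiIiIiIiIiIiIiIiIiIiIiIjMzMzMzMiIiIiIiIiIiIiIiIiIiIiIiIiIiIiIiIiIi"/>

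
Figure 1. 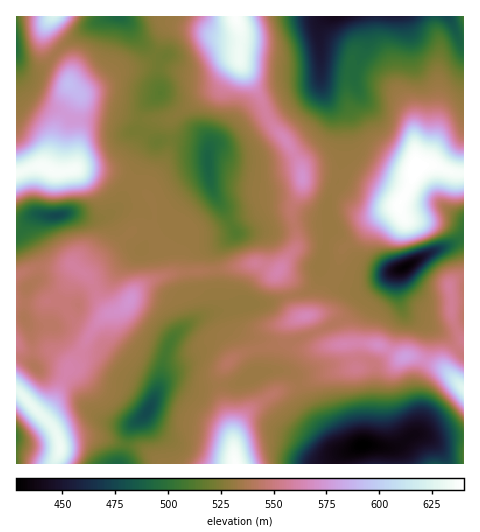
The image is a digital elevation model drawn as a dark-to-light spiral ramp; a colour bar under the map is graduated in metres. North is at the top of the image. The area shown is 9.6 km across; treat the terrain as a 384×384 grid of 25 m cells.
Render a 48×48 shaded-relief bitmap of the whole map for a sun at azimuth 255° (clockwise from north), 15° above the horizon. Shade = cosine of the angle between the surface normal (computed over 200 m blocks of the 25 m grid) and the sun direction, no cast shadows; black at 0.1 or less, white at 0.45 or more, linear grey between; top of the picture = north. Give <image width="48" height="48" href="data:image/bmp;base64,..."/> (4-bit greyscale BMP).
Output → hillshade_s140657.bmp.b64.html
<image width="48" height="48" href="data:image/bmp;base64,Qk32BAAAAAAAAHYAAAAoAAAAMAAAADAAAAABAAQAAAAAAIAEAAATCwAAEwsAABAAAAAAAAAAAAAAABEREQAiIiIAMzMzAERERABVVVUAZmZmAHd3dwCIiIgAmZmZAKqqqgC7u7sAzMzMAN3d3QDu7u4A////ALzLYQJWeamHd4q8phATMzVmZ3dmd4h3m6vdgQJWeIh3d4nNpgAkRERWZmd3d4d4vLz9cQNWVnd3d4m8pQA1VURFZneId3eJu+/7UANVRGeIiHirlBFGZVVVZniIdniau//HIBRmRFeamHiahSNWZlVmZniHZnibzf1zECVmVEaKqHeJdlVWZmZmZ3iHdmis77cyIkZ3ZUR6qHeIdmZmZmZ3d3iIdmi9/1IURFZmZlRpqYd3dnd3Znd3d3eId3m+/wA2ZmZmZlRYmYd3d3d3Znd3d3d4d3nO2wJoh2ZWZ2VXmYh3d3d3d3eIh3d4h4rMlTV4h2ZVZmZWiIiIdmd3d3d4h3d5h3iYQmeIh3ZmZmZWiId3d2d3d3iId3eJh2Z2Q2Z3d3dmZmZVeId3d3d3d3iId3h2ZlVmZ1Z3d4d3ZmZleId3d3d3d3eHd2dlVVZniGd3d4h3dlZmZ4h3d3eIh3d3dmZlVmd4h3d3d3iHdlVmZ3d3d3d4iHZWZmZmZneJhnd3d3iId1RWd3d3d3d4iHZVZmZmV4eJhnd3d3iHd2RGd3d3d3d4h2ZmZmZUV4iJhnd3d3h3eGRWZ3d3d3iId2Zmd2UzV5mZdWd4h3dmZ3ZWZ3d3d4mYdlZ3d2MSWKqpdmd4iHdmZmZmZnd3eIiHZVZ3d2MBWKupdnd4h3ZmZmd3d3d3eId3ZVZ3d2UjVpu5d3d4h2ZmZnd3d3dmd3dndlVnd3ZmZmiqmIiId3ZmZnd3d3dmZ3d3h2Vnd4iJqGVomXd3d3Zmd3d3d3dmZ4h3h2ZneJmsyWREZmZmd3d3d3d3d3ZlZ4h3h2Zneaq8uGQRNFVmeamHd3d3d3ZVeIh4h2ZniavLl1IBNFaIiaqHd3d3d2VWiYd4h2ZniJzKhkEDZ2eqmJh3d3d3dmRHmYd4iHZneJvLh0EnmWiqiHZFZ3d3ZlRYmYd4mYVWd5q7mGRZmWiZh2QjVnd2ZVRomId4moRGd4m8uHZ4iHd3d2MCVnd2ZVVpmId4mXRGd3isyXd3Znh2ZlIBVmZmZVV4iYiJmGRGd3ibyodlQ5mGVlICVmZnZlVomZiJl1RWd3eKzIZTEZmXVlIUZmZndlVomYiahUVmd3eJvIVCEaqXZmMkZnd3dlZ4mYmZZEVmZ3d4vIRDIpmYZmU0Znd3dmeJmImXVFVVZ3d4qnRUM4mYd3VEZmd3d3eIiJmFRVRGd3eImXVlRXiZiHU0VmZnd3iIiIhkRUNXh3eZiHZmVneaqHUzVmZniIiYiIdUVCNYl3iZh2Z2ZnebuGQ0VmZniIiZmYY0VCNpl3mYdmd2ZniKuFM1ZmZniImrunMkVCNpmIiIdmd2ZZmJqENGZmZnd4rNyVEDVCJpqHiHdnd2VaqHh1RWZmZ3eJvcqEEDUxJpqHeHdnh2VMuWZmZmZmd3eKzLmFECQxNpqHd3ZniGRN2mVWZmZniIiby5mFECMhNomHd2ZniGRe7HQ0VmZnmYeauqqFABISRniHdmZniFV97ZURNWZ5mHeJqrpzACISVmd3dmZ4h1eQ=="/>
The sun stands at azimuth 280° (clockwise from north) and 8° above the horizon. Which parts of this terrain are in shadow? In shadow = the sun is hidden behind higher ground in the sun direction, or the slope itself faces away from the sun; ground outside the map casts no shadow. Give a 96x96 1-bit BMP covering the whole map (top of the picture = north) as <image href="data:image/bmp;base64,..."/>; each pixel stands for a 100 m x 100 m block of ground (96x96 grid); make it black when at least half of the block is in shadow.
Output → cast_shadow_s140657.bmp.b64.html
<image width="96" height="96" href="data:image/bmp;base64,Qk2+BAAAAAAAAD4AAAAoAAAAYAAAAGAAAAABAAEAAAAAAIAEAAATCwAAEwsAAAIAAAAAAAAA////AAAAAAAAP+AAAAA/AAAAAAAAP+AAAAB+AAAAAAAAH8AAAAB+AAAAAAAAH4AAAAB8AAAAAAAAH4AAAAD8AAAAAAAAHwAAAAD4AAAAAAAAPwAAAAB4AAAAAAAAPgAAAABwAAAAAAAAPAAAAAAAAAAAAAAAPAAAAAAAAAAAAAAAOAAAAAAAAAAAAAAAMAAAAAAAAAAAAAAAEAAAAAAAAAAAAAAAAAAAAAAAAAAAAAAAAAAAAAAAAAAAAAAAAAAAAAAAAAAAAAAAAAAAAAAAAAAAAAAAAAAAAAAAAAAAAAAAAAAAAAAAAAAAAAAAAAAAAAAAAAAAAAAAAAAAAAAAAAAAAAAAAAAAAAAAAAAAAAAAAAAAAAAAAAAAAAAAAAAAAAAAAAAAAAAAAAAAAAAAAAAAAAAAAAAAAAAAAAAAAAAAAAAAAAAAAAAAAAAAAAAAAAAAAAAAAAAAAAAAAAAAAAAAAAAAAAAAAAAAAAAAAAAAAAAAAAAAAAAAAAAAAAAAAAAAAAAAAAAAAAAAAAAAAAAAAAAAAAAAAAAAAAAAAAAAAAAAAAAAAAAAAAAAAAAAAAAAAAAAAAAAAAAAAAAAAAAAAAAAAAAAAAAAAAAAAAAAAAAAAAAAAAAEAAAAAAAAAAAAAAAPAAAAAAAAAAAAAAAPgAAAAAAAAAAAAAAPwAAAAAAAAAAAAAAP4AAAAAAAAAAAAAAHwAAAAAAAAAAAAAAAPAAAAAAAAAAAAAAAPwAAAAAAAAAAAAAAH+AAAAAAAAAAAAAAD/gAAAAAAAAAAAAAB/wAAAAAAAAAAAAAA/4AAAAAAAAAAAAAAf8AAAAAAAAAAAAAAP4AAAAAAAAAAAAAAPwAAAAAAAAAAAAAAPgAAAAAAAAAAAAAAfAAAAAAAAAAAAAAAfAAAAAAAAAAAAAAA/AAAAAAAAAAAAAAA+BAAAAAAAAAAAAAAcAAAeAAAAAAAAAAAAAAAfgAAAAAAAAAAAAAAfgAAAAAAAAAAAAAAfgAAAAAAAAAAAAAAfgAAAAAAAAAAAAAAPgAAAAAAAAAAAAAAfAAAAAAAAAAAAAAAfAAAAAAAAAAAAAAAeAAAAAAAAAAAAAAAeAAAAAAAAAAAAAAAMAAAAAAAAAAAAAAAAAAAAAAAAAAAAAAAAAAAAAAAAAAAAAAAAAAAAAAAAAAAAAAAAAAAAAAAAAAAAAAAAAAAAAAAAAAAAAAAAAAAAAAAAAAAAAAAAAAAAAAAAAAAAAAAAAAAAAAAAAAAAAAAAAAAAAAAAAAAAAAAAAAAAAAAAAAAAAAAAAAAAAAAAAAAAAAAAAAAAAAAAAAAAAAAAAAAAAeAAAAAAAAAAAAAAAfBgAAAAAAAAAAAAA/BgAAAAAAAAAAAAA/BgAAAAAAAAAAAAA/hgAAAAAAAAAAAAA/hgAAAAAAAAAAAAAfhgAAAAAAAAAAAAAfhAAAAAAAAAAAAAAfgAAAAAAAgAAAAAAfgAAAAAAA8AAAAAAfwAAAAAAA/wAAAAAfgAAAAAAAf4AAAAA/gAAAAAAAfgAAAAA8AAAAAAA="/>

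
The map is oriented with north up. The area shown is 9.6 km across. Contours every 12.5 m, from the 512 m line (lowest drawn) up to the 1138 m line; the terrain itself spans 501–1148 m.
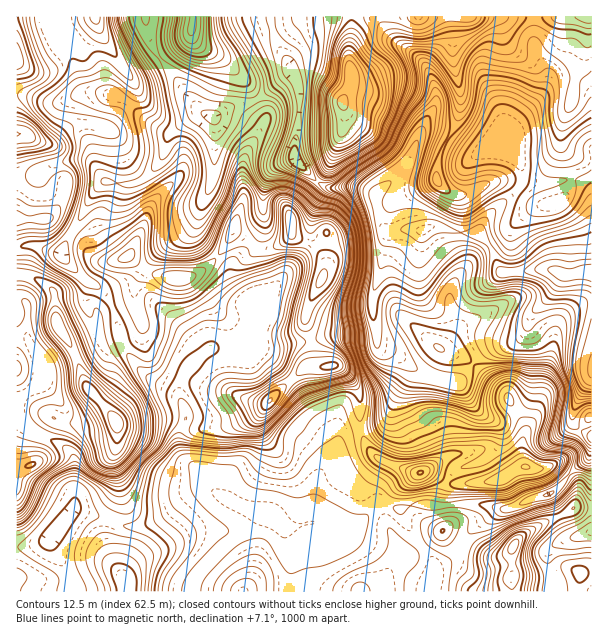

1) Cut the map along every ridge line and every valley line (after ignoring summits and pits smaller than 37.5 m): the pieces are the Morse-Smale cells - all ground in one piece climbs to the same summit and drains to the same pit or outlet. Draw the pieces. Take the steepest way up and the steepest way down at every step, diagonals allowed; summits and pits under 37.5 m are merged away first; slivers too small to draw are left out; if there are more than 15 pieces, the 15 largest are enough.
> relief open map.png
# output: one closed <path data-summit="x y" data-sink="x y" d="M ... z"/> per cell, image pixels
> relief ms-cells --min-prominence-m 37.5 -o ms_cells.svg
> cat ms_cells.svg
<path data-summit="116 422" data-sink="591 273" d="M591 16l-57 1 0 28 13 27 0 12-6 12-29 30-6 14 0 8-14-2-13 8-8 2-33-20-13-3-7 5-14 30-14 14-16 12 0 7 6 21 10 11-4 6-6 33-7 21 0 25 5 27 3 4 17 6 18 15 12 6 30 8 6 6 8 14 11 11 9 5 11 0 12-6 13-12 2-6 4-43-6-29 4-10 18-18 13-22 6 2 23-4z"/><path data-summit="291 221" data-sink="591 273" d="M255 100l-22 6-18 10-17-2-10 6-20 17-6 22-10 12-11 10-7 3-17 0-12-3-14 16-30 57 26 28 8 2 9 9 10 16 7 33 12 20 16 16 24 12 6 7 1-11 6-15 23-22 27 3 12-3 6-5 19 4 17-5 21-1 18-6 39 0 8-4-3-14 0-25 7-21 6-33 4-6-10-11-6-21 0-7-2-2-13-5-27 1-15-6-27 30 0 24-6 6-17 8-12-3-21-17 10-33 0-38 21-37 0-6z"/><path data-summit="116 422" data-sink="591 273" d="M35 246l-19 2 0 169 13 13 33 15 11 11 1 54 49 16 20 0 9-3 15-7 21-20 12-6 11-2-7-12-20-17-4-10 0-14 6-15 0-10-8-15-5-5-24-12-21-22-7-14-7-33-10-16-9-9-8-2-27-29-6 0z"/><path data-summit="270 401" data-sink="591 273" d="M375 332l-7 4-39 0-18 6-21 1-17 5-19-4-6 5-12 3-27-3-23 22-6 15 0 12 6 12 0 10-6 15 0 14 4 10 20 17 4 9 10 9 25 14 26 8 18 12 25-5 2-37 6-13 16-14 4-21 10-6 25-5 9-5 25-45 0-11-11-11-17-6-3-4z"/><path data-summit="342 102" data-sink="591 273" d="M533 16l-261 0-1 8 2 2 12-1 15-6 30-1 15 2 5 9 0 57-7 13 0 30-9 26-16 27 14 6 27-1 16 6 15-11 14-14 14-30 7-5 13 3 33 20 8-2 13-8 14 2 0-8 6-14 29-30 6-12 0-12-13-27z"/><path data-summit="513 546" data-sink="591 273" d="M591 450l-3 9-10 7-26 27-22 6-23 11-36-6-58 1-14 5-19-6-20 19-12 6-12 0-16-6-14 0-15 5-9-2 4 8 4 24 0 33 301 1z"/><path data-summit="525 467" data-sink="591 273" d="M591 272l-12 0-10 4-6-2-13 22-21 22-1 9 6 26-4 43-2 6-13 12-12 6-10 0 7 11 0 9-2 7-16 15-26 7-6 7-8 15-1 14 30-1 36 6 23-11 22-6 26-27 10-7 4-10 0-12-11-7-9-8 0-8 8-19 12-18z"/><path data-summit="420 473" data-sink="591 273" d="M411 366l-2 0 0 11-11 16-12 27-11 7-25 5-10 6-4 21-16 14-6 13 0 37 12 1 10 5 12 0 12-6 20-19 19 6 14-5 27 0 2-14 8-15 6-7 26-7 16-15 2-7-1-14-27-22-8-14-6-6-30-8z"/><path data-summit="126 582" data-sink="591 273" d="M210 488l-6 0-16 8-21 20-24 10-20 0-49-16-24 27 0 6 22 36 1 12 118 1 2-10 9-13 16-16 16-12 25-28-37-15z"/><path data-summit="17 134" data-sink="591 273" d="M102 92l-19 0-24 11-9 0-23-7-11 0 1 151 18-1 19 7 8 0 24-49 8-12 10-10-10-18-2-12-6-17 0-22 4-8 9-8 11-2z"/><path data-summit="95 17" data-sink="591 273" d="M144 16l-90 0 0 4 6 16 14 29 6 21 6 5 28 5 45 32 6 4 8 0 19-16 12-3-8-6-40-54-8-18z"/><path data-summit="291 221" data-sink="296 159" d="M291 72l-35 29 9 15 0 6-15 24-8 19 2 32-10 33 27 20 11-2 12-6 6-6 0-24 28-30-23-23 0-19 5-26 0-24z"/><path data-summit="342 102" data-sink="296 159" d="M330 18l-30 1-28 8 4 14 20 39 4 10 0 24-5 26 0 19 22 22 9-11 12-27 6-23-1-21 7-13 0-57-5-9z"/><path data-summit="192 27" data-sink="591 273" d="M270 16l-124 0-1 4 6 24 7 13 38 50 5 5 14 4 18-10 16-3 7-4-12-19-22-22-12-7 17-1 19-13 12-6 14-3z"/><path data-summit="30 465" data-sink="591 273" d="M18 418l-2 1 0 127 11 1 20-6 26-31 1-48-6-12-39-20z"/>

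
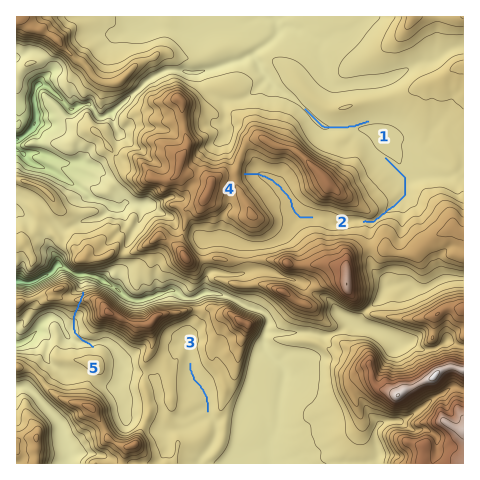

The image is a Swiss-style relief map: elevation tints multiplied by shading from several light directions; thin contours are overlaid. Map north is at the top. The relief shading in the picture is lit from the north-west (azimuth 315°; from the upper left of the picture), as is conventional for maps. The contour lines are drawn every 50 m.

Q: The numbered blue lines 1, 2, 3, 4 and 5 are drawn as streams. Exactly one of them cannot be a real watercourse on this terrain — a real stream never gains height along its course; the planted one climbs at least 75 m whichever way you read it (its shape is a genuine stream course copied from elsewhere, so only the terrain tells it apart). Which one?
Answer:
5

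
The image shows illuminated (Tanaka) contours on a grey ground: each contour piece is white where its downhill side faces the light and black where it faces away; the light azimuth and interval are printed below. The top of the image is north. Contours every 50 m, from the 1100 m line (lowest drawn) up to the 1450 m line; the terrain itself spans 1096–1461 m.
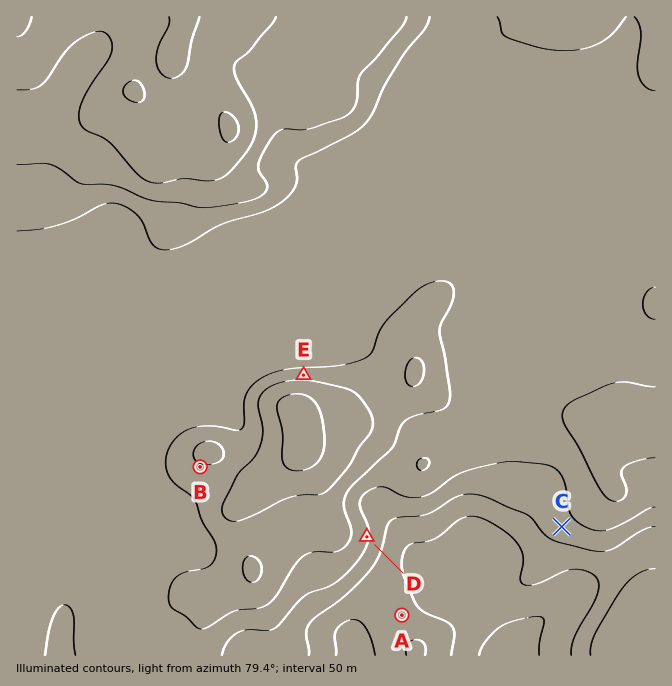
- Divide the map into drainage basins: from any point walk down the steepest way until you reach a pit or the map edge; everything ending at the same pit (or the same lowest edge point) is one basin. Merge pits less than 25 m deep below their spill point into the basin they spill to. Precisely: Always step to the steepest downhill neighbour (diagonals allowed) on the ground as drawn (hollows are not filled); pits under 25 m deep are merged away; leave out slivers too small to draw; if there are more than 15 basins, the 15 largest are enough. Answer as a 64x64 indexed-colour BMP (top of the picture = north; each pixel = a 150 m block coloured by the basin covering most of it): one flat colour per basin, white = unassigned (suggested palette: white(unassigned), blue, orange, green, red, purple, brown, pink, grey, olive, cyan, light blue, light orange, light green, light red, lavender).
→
<image width="64" height="64" href="data:image/bmp;base64,Qk12CAAAAAAAAHYAAAAoAAAAQAAAAEAAAAABAAQAAAAAAAAIAAATCwAAEwsAABAAAAAAAAAA////ALR3HwAOf/8ALKAsACgn1gC9Z5QAS1aMAMJ34wB/f38AIr28AM++FwDox64AeLv/AIrfmACWmP8A1bDFABEREREREREREREREREiIiIiIiIiERERERERERERERERERERERERERERERERESIiIiIiIiERERERERERERERERERERERERERERERERERIiIiIiIiIRERERERERERERERERERERERERERERERERIiIiIiIiIREREREREREREREREREREREREREREREREREiIiIiIiIREREREREREREREREREREREREREREREREREiIiIiIiIhERERERERERERERERERERERERERERERERESIiIiIiIhERERERERERERERERERERERERERERERERERIiIiIiIhEREREREREREREREREREREREREREREREREREiIiIiIhEREREREREREREREREREREREREREREREREREiIiIiIhERERERERERERERERERERERERERERERERERESIiIiIhERERERERERERERERERERERERERERERERERERIiIiIiERERERERERERERERERERERERERERERERERERIiIiIiEREREREREREREREREREREREREREREREREREREiIiIiIRERERERERERERERERERERERERERERERERERESIiIiIREREREREREREREREREREREREREREREREREREREiIiIhERERERERERERERERERERERERERERERERERERERIiIiERERERERERERERERERERERERERERERERERERERESIiIREREREREREREREREREREREREREREREREREREREREiIhEREREREREREREREREREREREREREREREREREREREREhERERERERERERERERERERERERERERERERERERERERERERERERERERERERERERERERERERERERERERERERERERERERERERERERERERERERERERERERERERERERERERERERERERERERERERERERERERERERERERERERERERERERERERERERERERERERERERERERERERERERERERERERERERERERERERERERERERERERERERERERERERERERERERERERERERERERERERERERERERERERERERERERERERERERERERERERERERERERERERERERERERERERERERERERERERERERERERERERERERERERERERERERERERERERERERERERERERERERERERERERERERERERERERERERERERERERERERERERERERERERERERERERERERERERERERERERERERERERERERERERERERERERERERERERERERERERERERERERERERERERERERERERERERERERERERERERERERERERERERERERERERERERERERERERERERERERERERERERERERERERERERERERERERERERERERERERERERERERERERERERERERERERERERERERERERERERERERERERERERERERERERERERERERERERERERERERERERERERERERERERERERERERERERERERERERERERERERERERERERERERERERERERERERERERERERERERERERERERERERERERERERERERERERERERERERERERERERERERERERERERERERERERERERERERERERERERERERERERERERERERERERERERERERERERERERERERERERERERERERERERERERERERERERERERERERERERERERERERERERERERERERERERERERERERERERERERERERERERERERERERERERERERERERERERERERERERERERERERERERERERERERERERERERERERERERERERERERERERERERERERERERERERERERERERERERERERERERERERERERERERERERERERERERERERERERERERERERERERERERERERERERERERERERERERERERERERERERERERERERERERERERERERERERERERERERERERERERERERERERERERERERERERERERERERERERERERERERERERERERERERERERERERERERERERERERERERERERERERERERERERERERERERERERERERERERERERERERERERERERERERERERERERERERERERERERERERERERERERERERERERERERERERERERERERERERERERERERERERERERERERERERERERERERERERERERERERERERERERERERERERERERERERERERERERERERERERERERERERERERERERERERERERERERERERERERERERERERERERERERERERERERERERERERERERERERERERERERERERERERERERERERERERERERERERERERERERERERERERERERERERERERERERERERERERERERERERERERERERERERERERERERERERERERERERERERERERERERERERERERERERERERERERERERERERERERERERERERERERERERERERERERERERERERERERERERERERERERERERERERERERERERERERERERERERERERERERERERERERERERERERERERERERERERERERERERERERERERERERERERERERERERERERERERERERERER"/>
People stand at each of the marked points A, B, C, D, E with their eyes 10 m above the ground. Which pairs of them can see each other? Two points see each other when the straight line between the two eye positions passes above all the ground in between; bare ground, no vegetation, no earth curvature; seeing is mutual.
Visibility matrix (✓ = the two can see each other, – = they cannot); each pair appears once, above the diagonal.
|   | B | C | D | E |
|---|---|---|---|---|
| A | – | ✓ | ✓ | – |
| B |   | – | – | – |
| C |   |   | ✓ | – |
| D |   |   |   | – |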